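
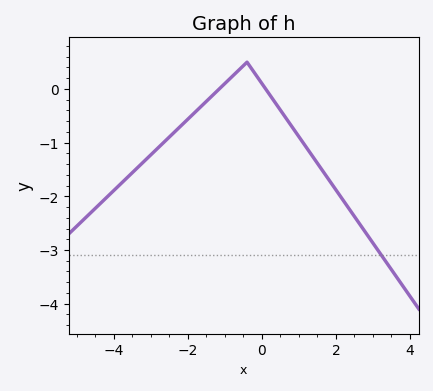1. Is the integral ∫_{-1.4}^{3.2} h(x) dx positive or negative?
negative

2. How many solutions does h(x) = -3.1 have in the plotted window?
1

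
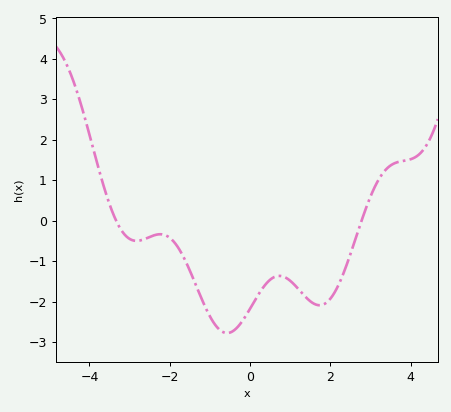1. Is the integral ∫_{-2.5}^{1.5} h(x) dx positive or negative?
negative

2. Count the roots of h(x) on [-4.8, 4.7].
2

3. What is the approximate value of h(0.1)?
-2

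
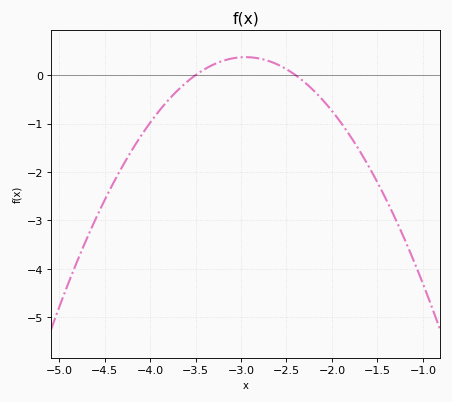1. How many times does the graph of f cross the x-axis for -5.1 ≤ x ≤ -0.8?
2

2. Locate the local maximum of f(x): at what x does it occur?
-2.95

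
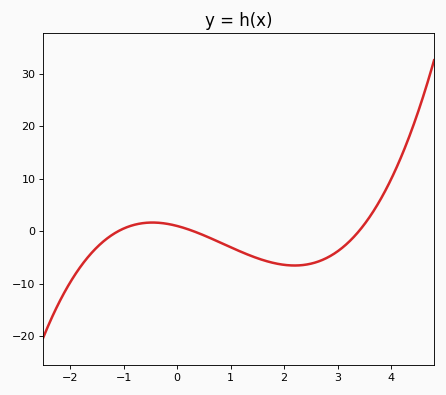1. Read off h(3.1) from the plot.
-3.07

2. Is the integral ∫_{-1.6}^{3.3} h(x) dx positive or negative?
negative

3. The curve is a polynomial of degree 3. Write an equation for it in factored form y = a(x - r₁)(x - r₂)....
y = 0.87(x + 1.1)(x - 0.3)(x - 3.4)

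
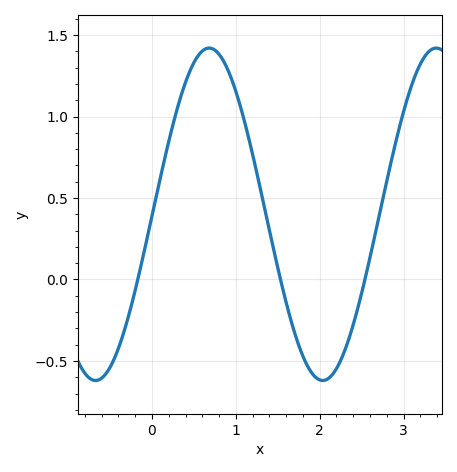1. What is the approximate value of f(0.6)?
1.4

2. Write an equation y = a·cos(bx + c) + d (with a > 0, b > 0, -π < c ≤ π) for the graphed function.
y = 1.02cos(2.32x - 1.58) + 0.4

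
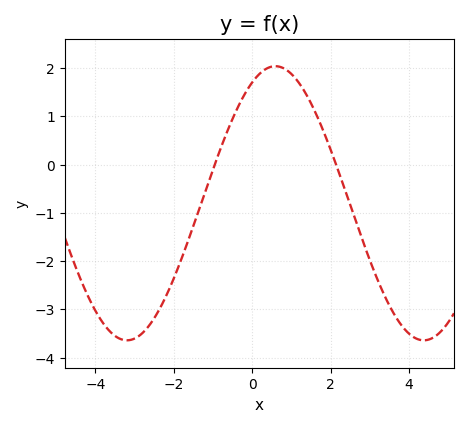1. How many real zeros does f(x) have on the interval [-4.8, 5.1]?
2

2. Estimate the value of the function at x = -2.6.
-3.3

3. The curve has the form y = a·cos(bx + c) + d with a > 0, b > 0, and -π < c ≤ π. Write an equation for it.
y = 2.84cos(0.83x - 0.492) - 0.8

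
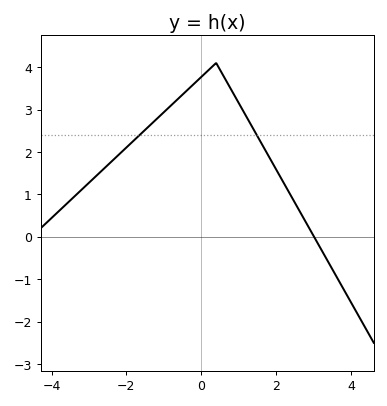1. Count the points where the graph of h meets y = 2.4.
2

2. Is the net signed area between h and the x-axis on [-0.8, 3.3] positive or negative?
positive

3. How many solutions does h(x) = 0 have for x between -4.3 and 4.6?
1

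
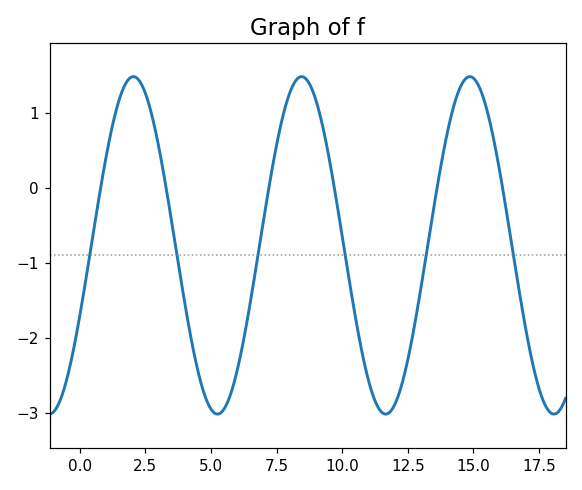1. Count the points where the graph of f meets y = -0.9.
6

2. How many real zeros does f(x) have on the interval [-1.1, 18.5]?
6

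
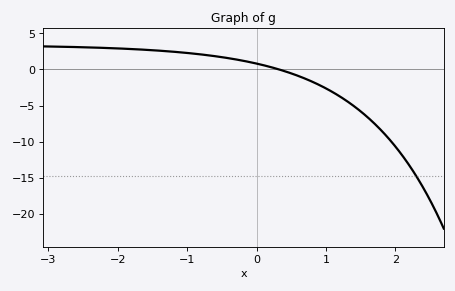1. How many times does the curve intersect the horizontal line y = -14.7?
1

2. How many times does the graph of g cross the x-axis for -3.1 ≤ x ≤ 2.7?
1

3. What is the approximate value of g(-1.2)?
2.46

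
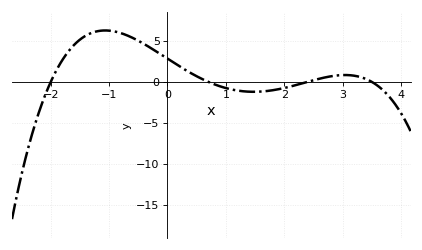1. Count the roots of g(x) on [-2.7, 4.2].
4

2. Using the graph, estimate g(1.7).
-1.12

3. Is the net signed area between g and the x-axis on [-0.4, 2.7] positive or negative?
positive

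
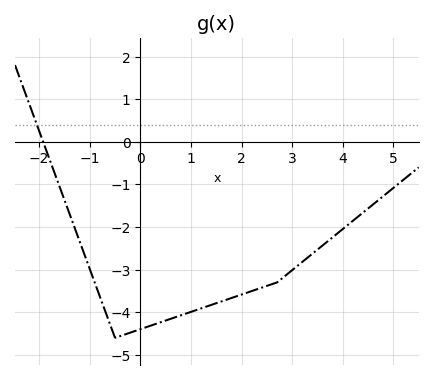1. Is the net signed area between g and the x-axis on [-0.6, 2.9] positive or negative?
negative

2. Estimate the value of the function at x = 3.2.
-2.82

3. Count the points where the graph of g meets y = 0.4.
1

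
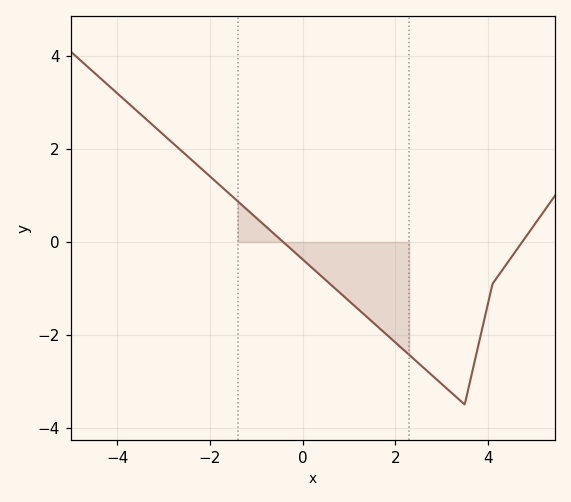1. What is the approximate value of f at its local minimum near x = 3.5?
-3.4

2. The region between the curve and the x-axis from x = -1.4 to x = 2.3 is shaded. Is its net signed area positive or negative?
negative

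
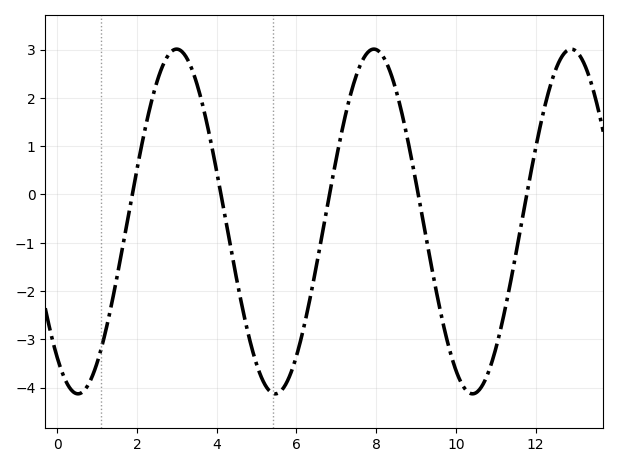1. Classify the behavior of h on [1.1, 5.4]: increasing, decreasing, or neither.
neither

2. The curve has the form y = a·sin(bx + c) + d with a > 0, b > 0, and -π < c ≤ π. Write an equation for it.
y = 3.57sin(1.3x - 2.2) - 0.56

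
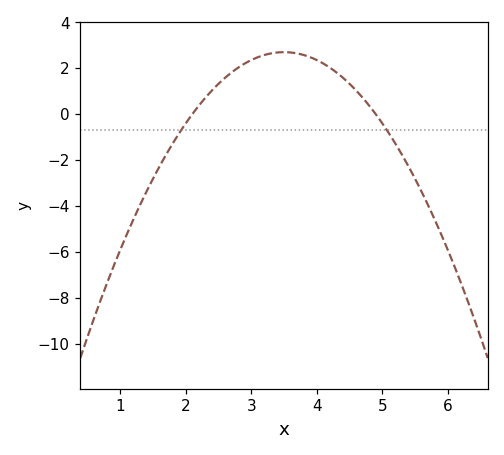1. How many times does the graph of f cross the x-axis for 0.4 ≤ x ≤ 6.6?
2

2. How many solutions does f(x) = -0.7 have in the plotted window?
2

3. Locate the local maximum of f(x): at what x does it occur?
3.5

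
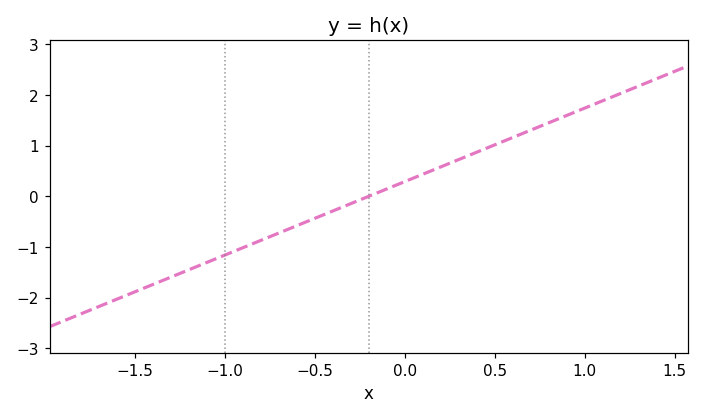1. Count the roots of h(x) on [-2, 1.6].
1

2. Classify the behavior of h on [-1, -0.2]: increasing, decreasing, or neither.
increasing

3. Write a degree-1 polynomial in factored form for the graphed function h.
y = 1.45(x + 0.2)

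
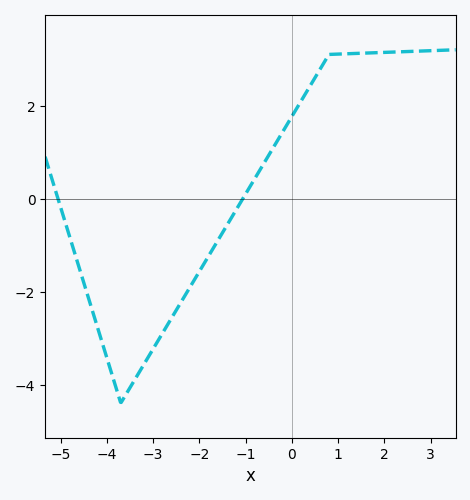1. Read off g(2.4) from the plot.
3.2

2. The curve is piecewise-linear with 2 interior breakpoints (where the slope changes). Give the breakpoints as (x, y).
(-3.7, -4.4); (0.8, 3.1)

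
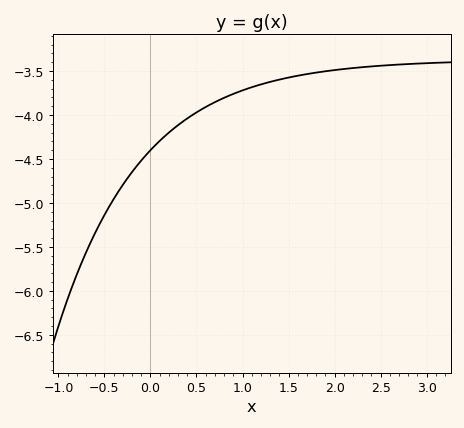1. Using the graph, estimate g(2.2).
-3.47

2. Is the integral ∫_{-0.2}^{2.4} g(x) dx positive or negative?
negative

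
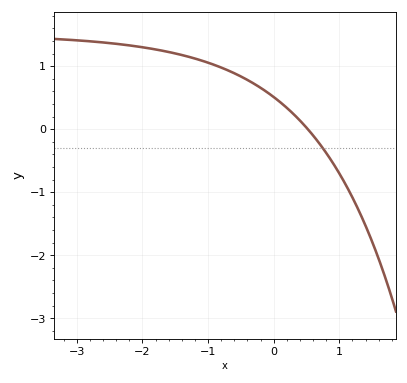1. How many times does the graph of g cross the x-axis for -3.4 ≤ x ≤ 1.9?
1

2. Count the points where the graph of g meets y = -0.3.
1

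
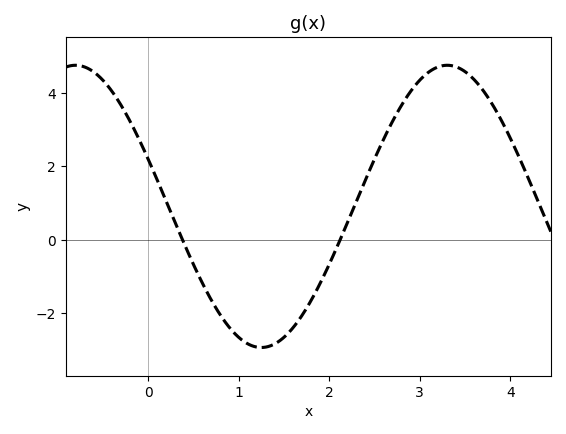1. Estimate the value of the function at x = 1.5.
-2.6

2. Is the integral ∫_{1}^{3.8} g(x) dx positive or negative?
positive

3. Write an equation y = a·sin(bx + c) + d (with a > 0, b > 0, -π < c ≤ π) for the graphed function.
y = 3.85sin(1.5x + 2.8) + 0.91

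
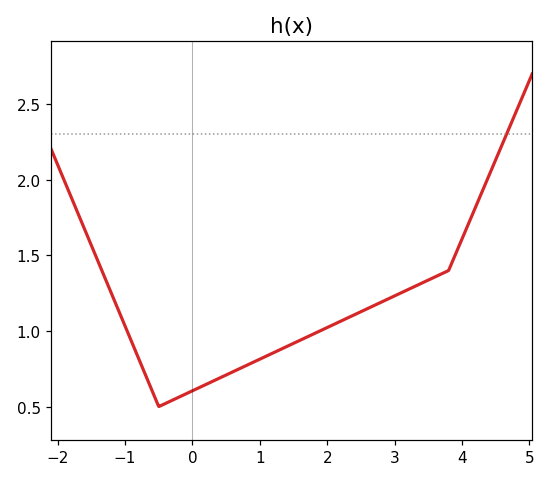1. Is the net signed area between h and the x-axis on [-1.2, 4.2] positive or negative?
positive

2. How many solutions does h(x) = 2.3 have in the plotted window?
1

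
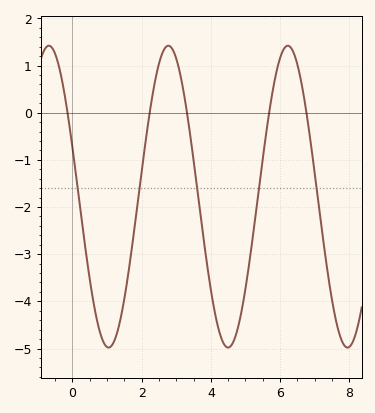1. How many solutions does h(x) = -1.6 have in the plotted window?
5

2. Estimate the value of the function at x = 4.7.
-4.8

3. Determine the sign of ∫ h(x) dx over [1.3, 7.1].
negative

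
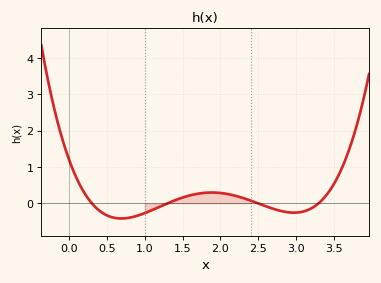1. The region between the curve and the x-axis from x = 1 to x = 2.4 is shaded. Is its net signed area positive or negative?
positive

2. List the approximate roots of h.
0.3, 1.3, 2.5, 3.3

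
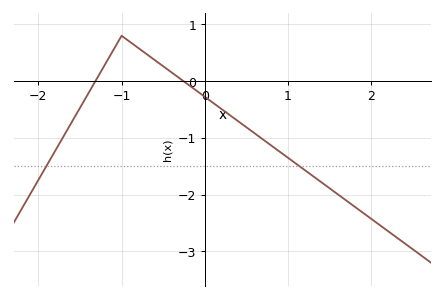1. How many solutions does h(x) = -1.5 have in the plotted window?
2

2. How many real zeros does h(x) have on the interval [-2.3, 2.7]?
2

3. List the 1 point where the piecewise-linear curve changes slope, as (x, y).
(-1, 0.8)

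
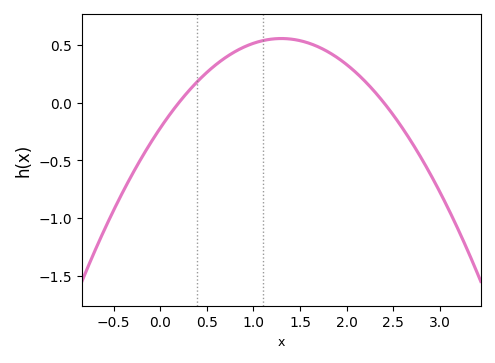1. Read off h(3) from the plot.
-0.773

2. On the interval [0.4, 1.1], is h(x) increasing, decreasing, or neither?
increasing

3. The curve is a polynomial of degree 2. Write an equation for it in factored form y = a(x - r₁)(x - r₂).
y = -0.46(x - 0.2)(x - 2.4)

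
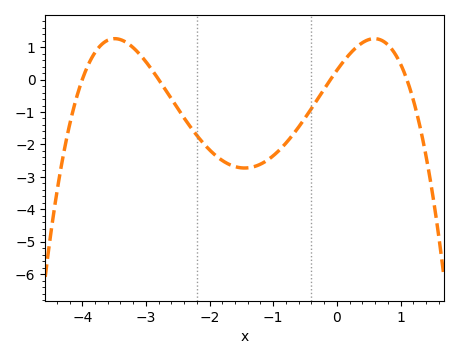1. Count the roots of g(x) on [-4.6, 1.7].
4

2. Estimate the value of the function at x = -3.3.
1.1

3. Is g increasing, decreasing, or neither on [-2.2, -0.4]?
neither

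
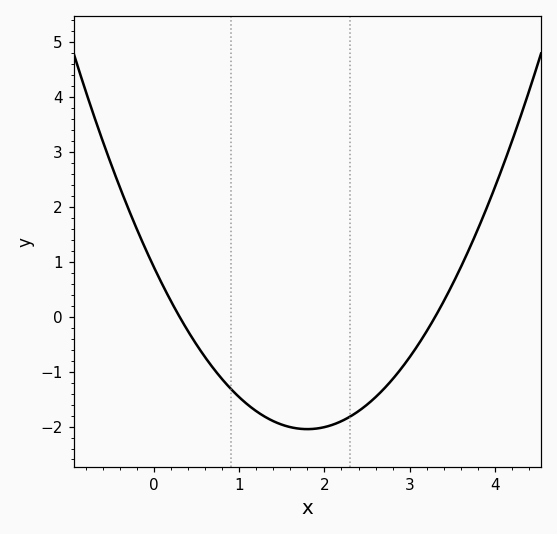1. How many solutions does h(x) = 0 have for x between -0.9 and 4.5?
2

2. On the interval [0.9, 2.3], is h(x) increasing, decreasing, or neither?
neither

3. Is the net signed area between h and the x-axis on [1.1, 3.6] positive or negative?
negative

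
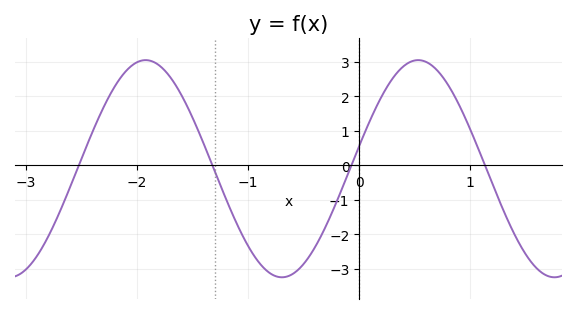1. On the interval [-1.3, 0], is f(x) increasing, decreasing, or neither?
neither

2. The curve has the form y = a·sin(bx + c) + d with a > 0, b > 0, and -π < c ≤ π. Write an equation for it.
y = 3.14sin(2.6x + 0.21) - 0.1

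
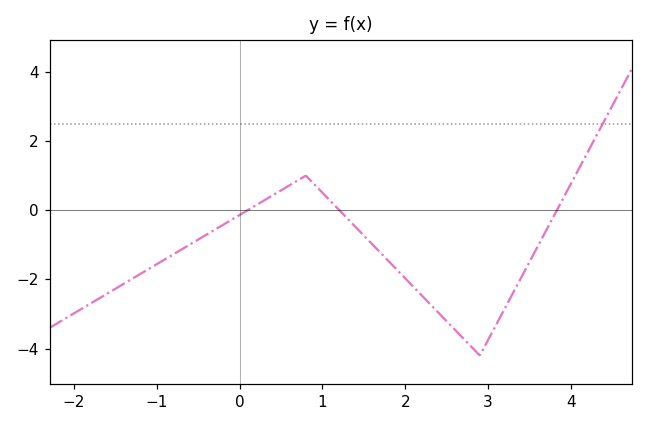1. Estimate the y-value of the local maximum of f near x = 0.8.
1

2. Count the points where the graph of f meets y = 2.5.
1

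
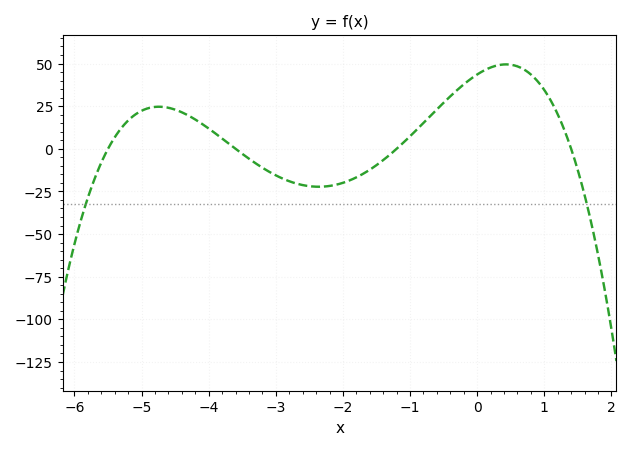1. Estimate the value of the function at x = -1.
7.36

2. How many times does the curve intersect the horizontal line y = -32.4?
2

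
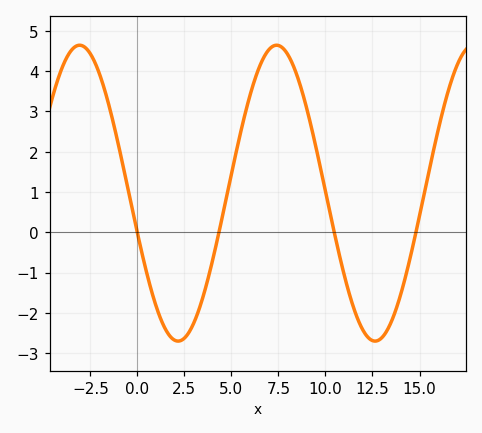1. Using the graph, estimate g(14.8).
-0.023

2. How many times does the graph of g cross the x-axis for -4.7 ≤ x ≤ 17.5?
4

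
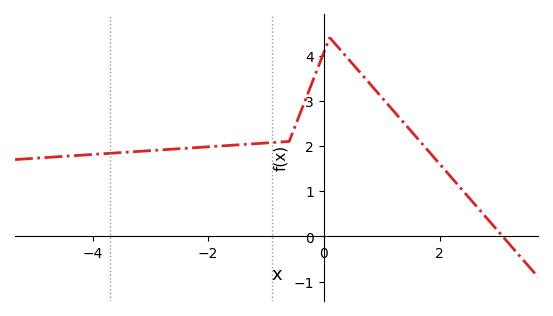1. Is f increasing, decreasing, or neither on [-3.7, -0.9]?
increasing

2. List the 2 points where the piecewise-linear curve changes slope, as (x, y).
(-0.6, 2.1); (0.1, 4.4)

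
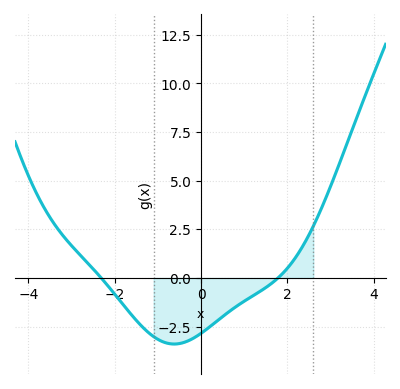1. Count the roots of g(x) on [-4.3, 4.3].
2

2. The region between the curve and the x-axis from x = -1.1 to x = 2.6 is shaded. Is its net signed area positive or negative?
negative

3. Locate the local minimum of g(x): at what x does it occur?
-0.6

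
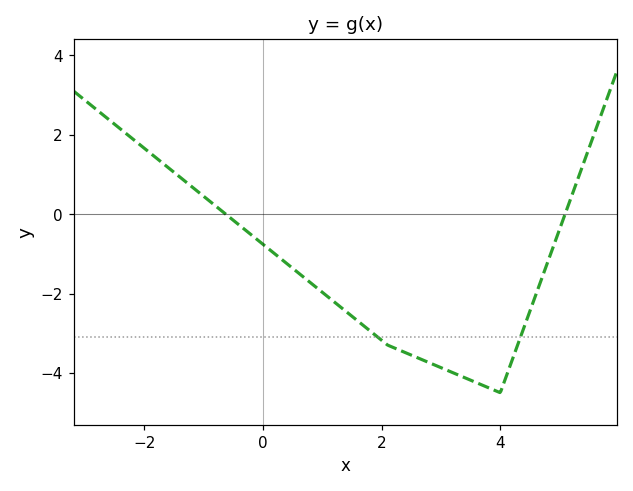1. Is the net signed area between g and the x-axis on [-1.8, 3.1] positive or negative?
negative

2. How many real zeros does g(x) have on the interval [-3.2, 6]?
2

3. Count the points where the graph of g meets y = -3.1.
2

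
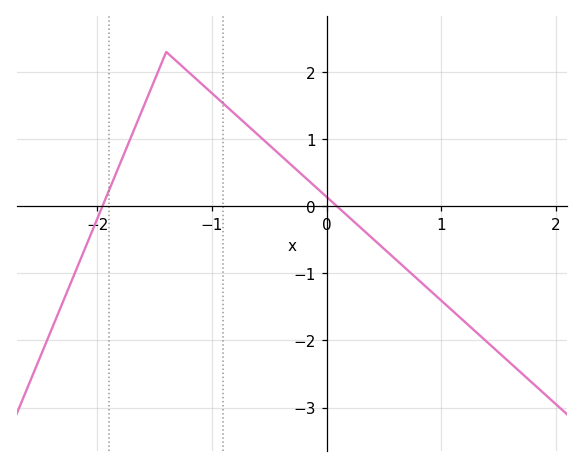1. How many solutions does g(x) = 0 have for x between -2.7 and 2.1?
2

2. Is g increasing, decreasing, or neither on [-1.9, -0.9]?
neither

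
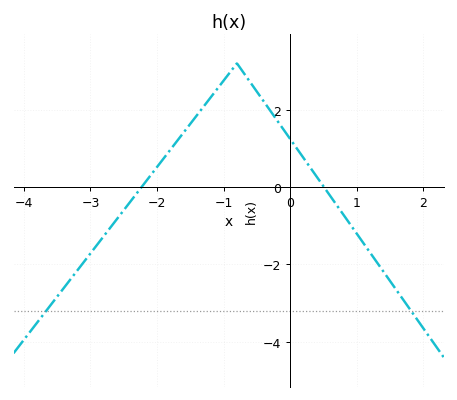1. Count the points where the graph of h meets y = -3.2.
2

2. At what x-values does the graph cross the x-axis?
-2.2, 0.5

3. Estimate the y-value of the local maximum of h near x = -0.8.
3.2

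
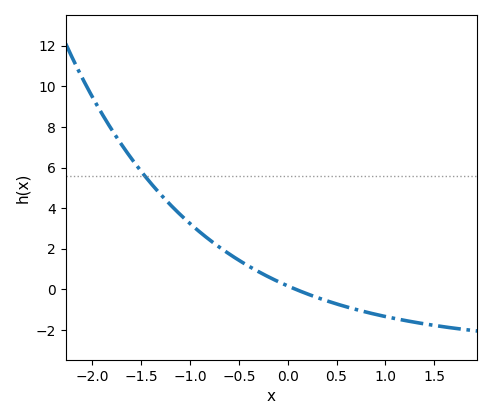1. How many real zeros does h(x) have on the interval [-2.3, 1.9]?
1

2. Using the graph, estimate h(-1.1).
3.6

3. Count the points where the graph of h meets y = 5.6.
1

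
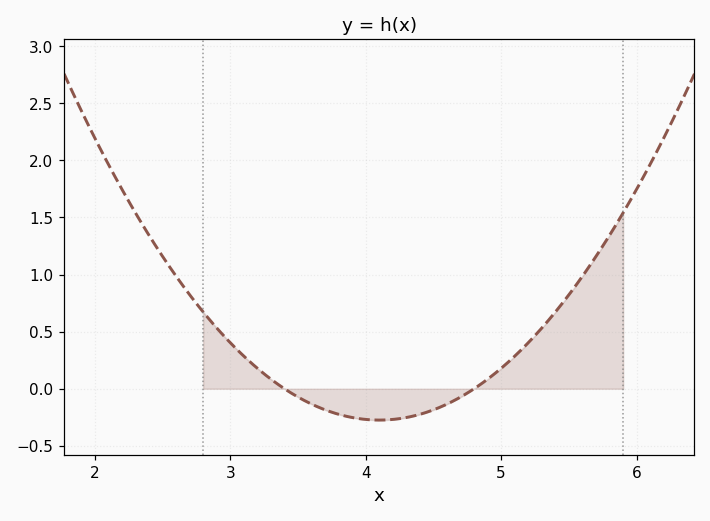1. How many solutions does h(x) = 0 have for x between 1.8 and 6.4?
2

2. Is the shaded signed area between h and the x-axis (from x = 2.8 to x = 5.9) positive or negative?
positive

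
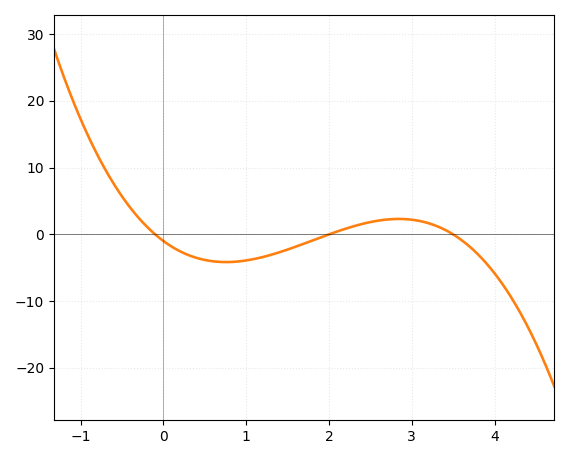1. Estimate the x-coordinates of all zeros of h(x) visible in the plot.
-0.1, 2, 3.5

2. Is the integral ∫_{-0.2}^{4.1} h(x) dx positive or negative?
negative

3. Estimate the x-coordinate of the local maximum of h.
2.8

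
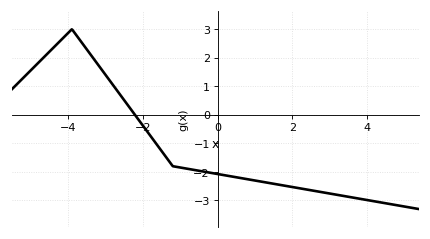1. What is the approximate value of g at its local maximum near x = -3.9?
3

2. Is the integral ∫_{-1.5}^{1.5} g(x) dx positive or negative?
negative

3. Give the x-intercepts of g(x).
-2.2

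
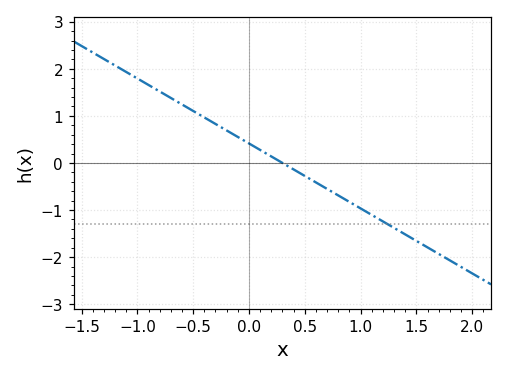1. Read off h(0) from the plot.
0.4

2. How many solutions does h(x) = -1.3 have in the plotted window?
1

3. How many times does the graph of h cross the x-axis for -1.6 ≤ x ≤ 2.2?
1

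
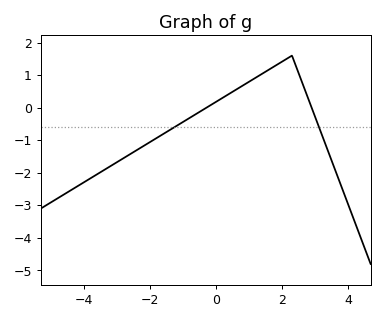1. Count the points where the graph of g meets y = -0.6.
2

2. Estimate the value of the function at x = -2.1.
-1.1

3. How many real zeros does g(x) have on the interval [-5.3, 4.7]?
2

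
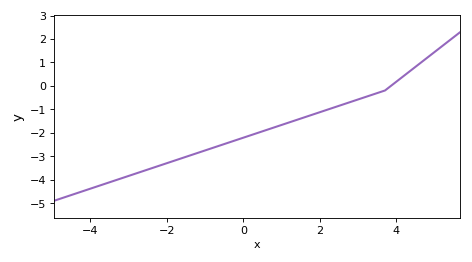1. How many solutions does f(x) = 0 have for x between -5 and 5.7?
1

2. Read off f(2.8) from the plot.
-0.7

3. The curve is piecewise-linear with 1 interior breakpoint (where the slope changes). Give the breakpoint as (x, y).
(3.7, -0.2)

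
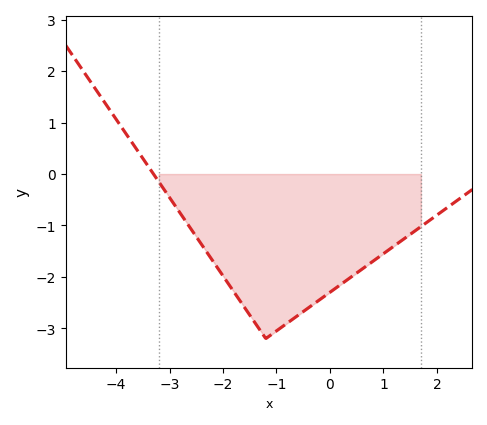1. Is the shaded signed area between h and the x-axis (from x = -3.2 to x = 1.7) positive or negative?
negative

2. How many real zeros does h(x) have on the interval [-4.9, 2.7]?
1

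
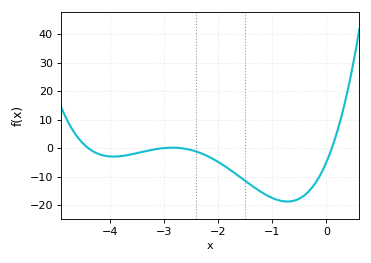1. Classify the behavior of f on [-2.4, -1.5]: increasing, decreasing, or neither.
decreasing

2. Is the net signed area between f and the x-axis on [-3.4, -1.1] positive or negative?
negative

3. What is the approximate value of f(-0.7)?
-18.8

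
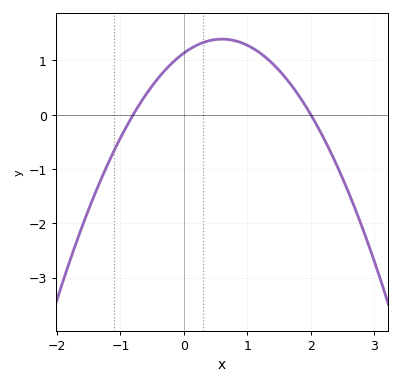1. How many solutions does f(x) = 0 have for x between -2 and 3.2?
2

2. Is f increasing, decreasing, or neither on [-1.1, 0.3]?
increasing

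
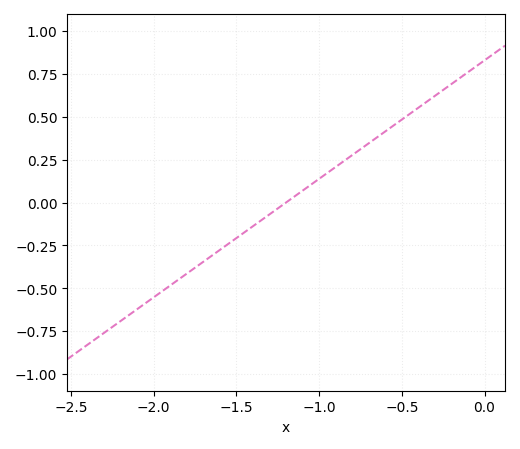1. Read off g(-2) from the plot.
-0.55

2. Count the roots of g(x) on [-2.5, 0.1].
1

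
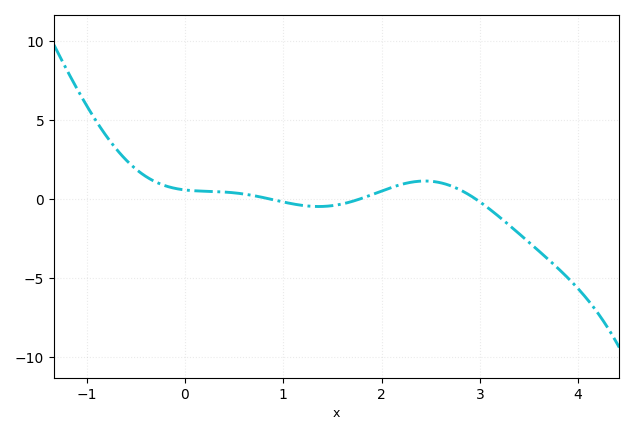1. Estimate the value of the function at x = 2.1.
0.5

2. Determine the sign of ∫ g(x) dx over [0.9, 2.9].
positive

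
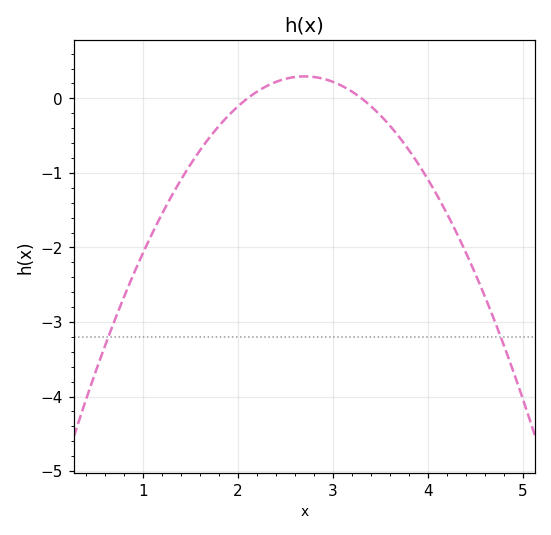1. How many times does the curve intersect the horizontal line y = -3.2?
2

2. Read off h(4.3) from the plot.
-1.8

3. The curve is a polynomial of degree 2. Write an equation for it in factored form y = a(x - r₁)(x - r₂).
y = -0.82(x - 2.1)(x - 3.3)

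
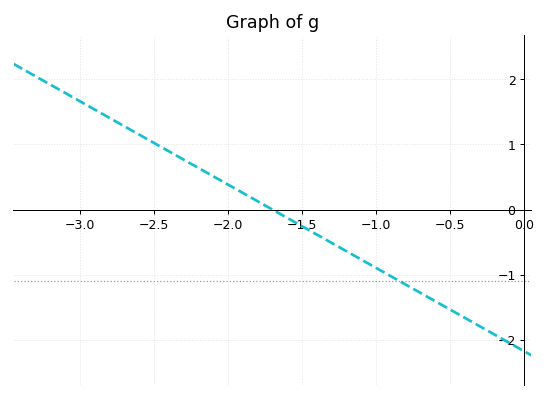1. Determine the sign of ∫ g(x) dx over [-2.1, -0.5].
negative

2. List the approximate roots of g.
-1.7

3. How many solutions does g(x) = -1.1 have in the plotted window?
1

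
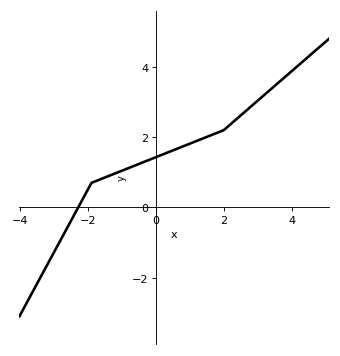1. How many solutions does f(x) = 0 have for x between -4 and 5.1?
1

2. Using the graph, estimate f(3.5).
3.4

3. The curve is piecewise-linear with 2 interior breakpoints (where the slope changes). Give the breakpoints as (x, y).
(-1.9, 0.7); (2, 2.2)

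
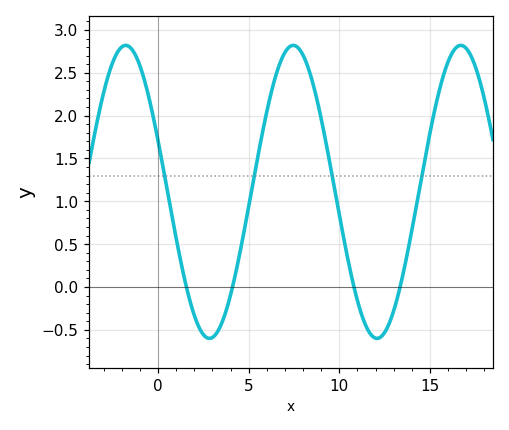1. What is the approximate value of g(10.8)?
0.006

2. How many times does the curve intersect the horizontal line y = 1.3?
4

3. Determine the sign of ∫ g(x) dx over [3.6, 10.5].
positive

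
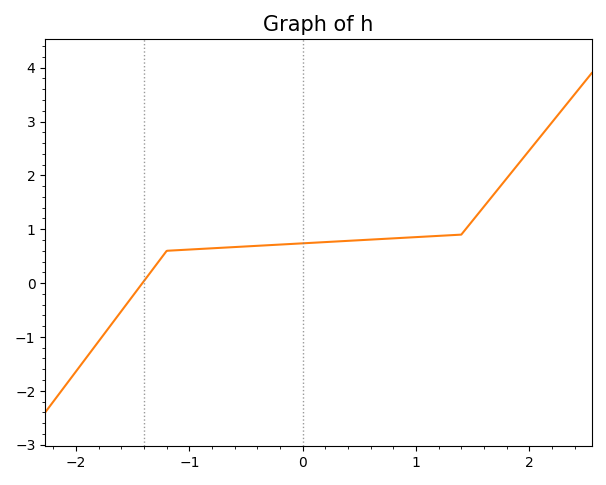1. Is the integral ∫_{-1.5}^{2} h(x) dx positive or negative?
positive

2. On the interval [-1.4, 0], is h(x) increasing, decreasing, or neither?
increasing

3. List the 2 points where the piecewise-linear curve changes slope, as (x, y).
(-1.2, 0.6); (1.4, 0.9)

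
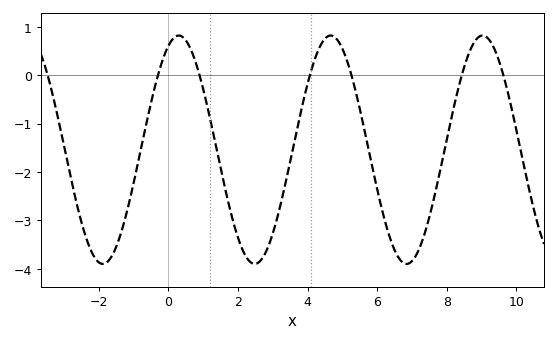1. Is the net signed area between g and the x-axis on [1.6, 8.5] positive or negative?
negative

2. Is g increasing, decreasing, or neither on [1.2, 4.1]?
neither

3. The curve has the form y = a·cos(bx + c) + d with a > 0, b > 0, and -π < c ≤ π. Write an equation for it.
y = 2.36cos(1.44x - 0.432) - 1.54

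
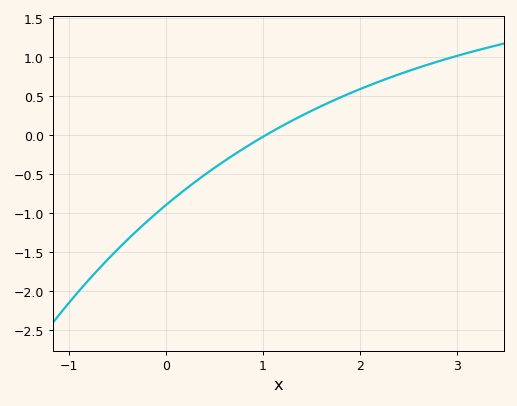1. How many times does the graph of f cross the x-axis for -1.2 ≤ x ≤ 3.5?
1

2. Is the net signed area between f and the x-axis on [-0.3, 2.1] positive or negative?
negative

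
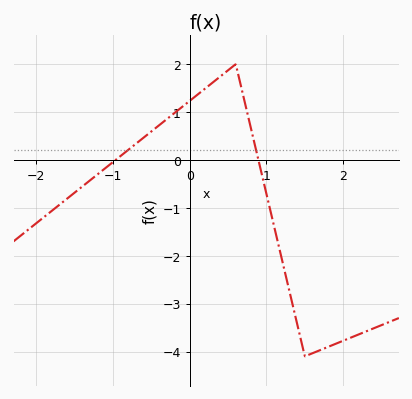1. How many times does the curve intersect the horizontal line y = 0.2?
2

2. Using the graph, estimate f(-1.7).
-0.9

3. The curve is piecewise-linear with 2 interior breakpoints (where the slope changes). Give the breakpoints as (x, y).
(0.6, 2); (1.5, -4.1)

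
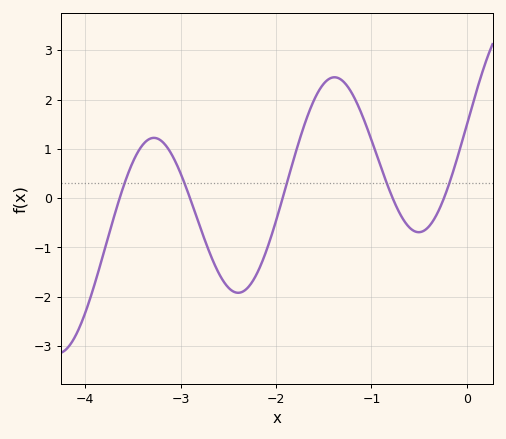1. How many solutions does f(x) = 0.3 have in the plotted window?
5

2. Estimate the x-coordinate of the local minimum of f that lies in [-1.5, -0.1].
-0.506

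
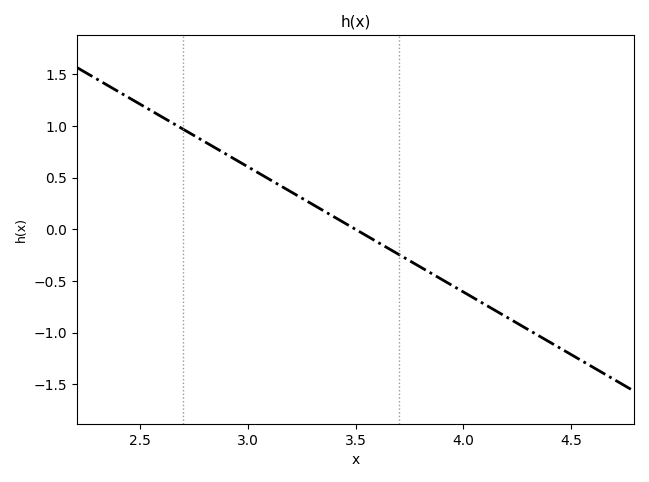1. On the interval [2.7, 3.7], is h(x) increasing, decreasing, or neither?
decreasing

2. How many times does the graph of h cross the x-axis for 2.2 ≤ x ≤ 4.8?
1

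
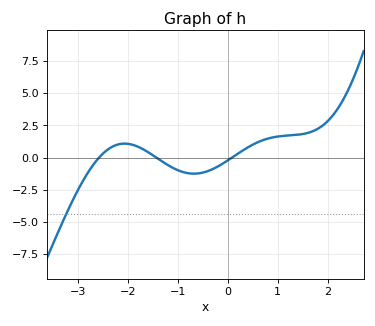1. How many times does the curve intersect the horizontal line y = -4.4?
1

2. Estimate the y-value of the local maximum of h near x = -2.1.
1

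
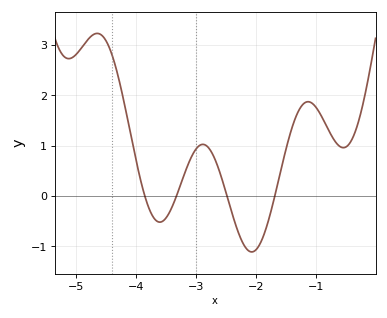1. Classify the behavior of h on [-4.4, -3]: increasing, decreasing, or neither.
neither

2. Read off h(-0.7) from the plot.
1.11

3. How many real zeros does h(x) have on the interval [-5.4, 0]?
4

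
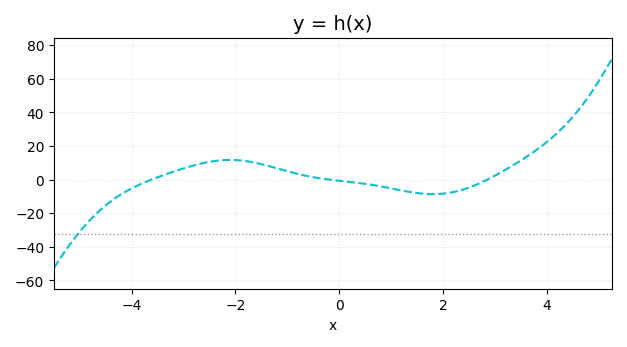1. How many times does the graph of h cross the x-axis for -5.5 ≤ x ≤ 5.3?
3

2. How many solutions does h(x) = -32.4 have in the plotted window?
1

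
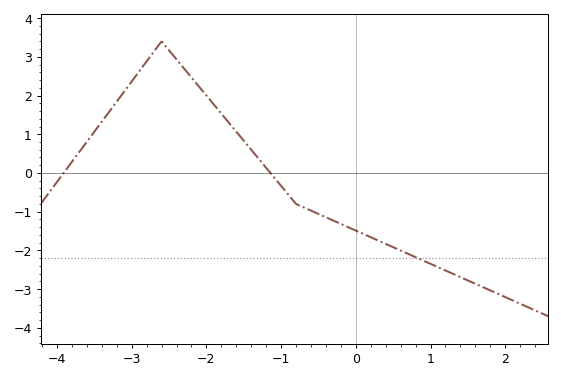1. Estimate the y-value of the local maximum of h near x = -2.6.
3.4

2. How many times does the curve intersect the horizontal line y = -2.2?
1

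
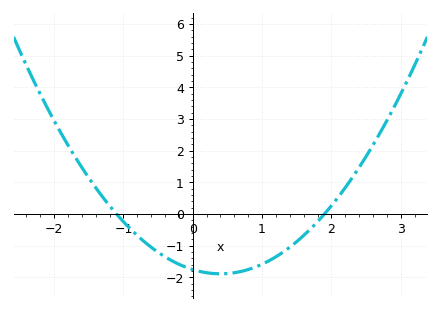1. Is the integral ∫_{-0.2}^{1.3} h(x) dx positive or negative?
negative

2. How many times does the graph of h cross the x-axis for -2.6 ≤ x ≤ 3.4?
2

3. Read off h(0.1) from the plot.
-1.81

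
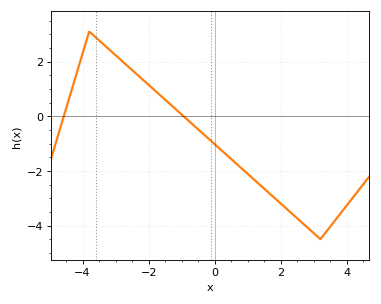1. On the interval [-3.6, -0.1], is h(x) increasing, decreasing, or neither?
decreasing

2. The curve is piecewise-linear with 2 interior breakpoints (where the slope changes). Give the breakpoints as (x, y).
(-3.8, 3.1); (3.2, -4.5)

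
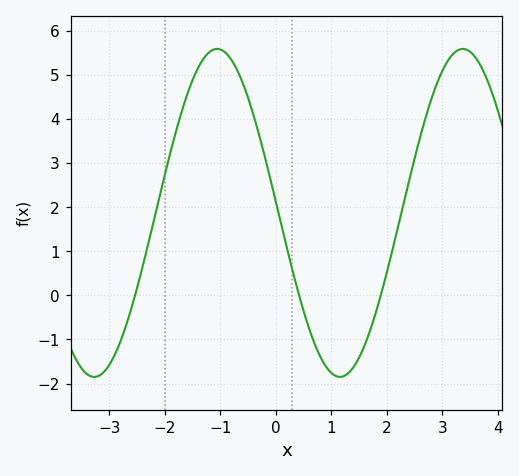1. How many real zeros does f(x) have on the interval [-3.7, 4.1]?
3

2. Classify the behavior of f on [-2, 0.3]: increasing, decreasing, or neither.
neither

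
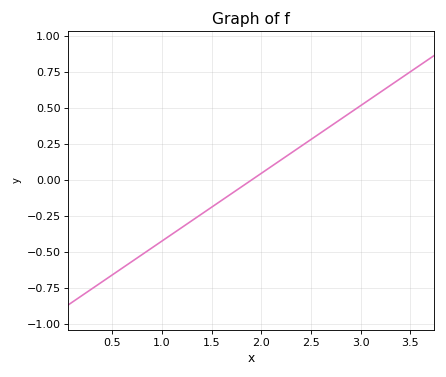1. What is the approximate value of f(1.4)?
-0.235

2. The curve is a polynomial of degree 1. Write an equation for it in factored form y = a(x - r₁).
y = 0.47(x - 1.9)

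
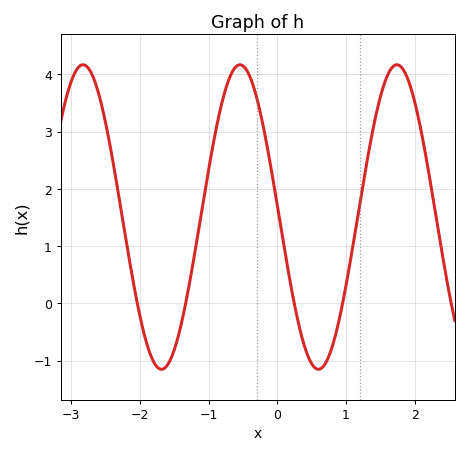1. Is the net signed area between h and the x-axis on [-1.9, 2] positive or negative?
positive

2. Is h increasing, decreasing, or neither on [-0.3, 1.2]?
neither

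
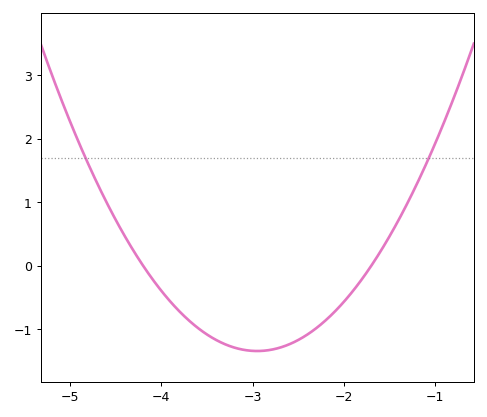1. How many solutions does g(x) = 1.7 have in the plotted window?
2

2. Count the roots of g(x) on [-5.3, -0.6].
2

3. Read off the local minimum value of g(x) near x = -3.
-1.34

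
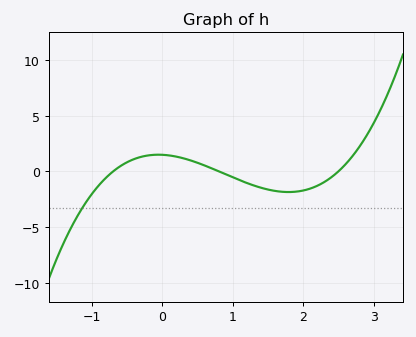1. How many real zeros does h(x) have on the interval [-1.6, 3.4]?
3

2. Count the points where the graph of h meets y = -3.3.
1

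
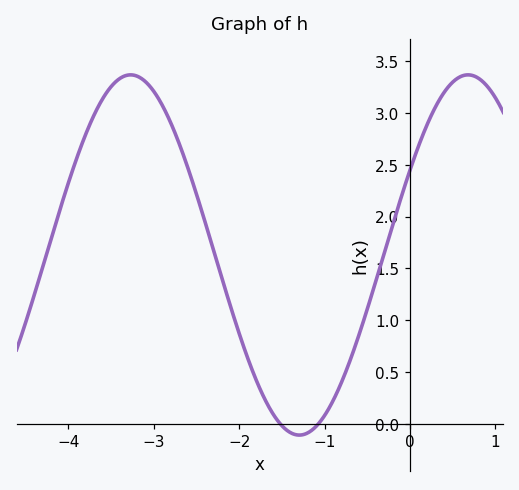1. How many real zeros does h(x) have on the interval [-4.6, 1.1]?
2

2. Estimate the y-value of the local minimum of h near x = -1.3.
-0.11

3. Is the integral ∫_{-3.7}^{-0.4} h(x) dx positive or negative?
positive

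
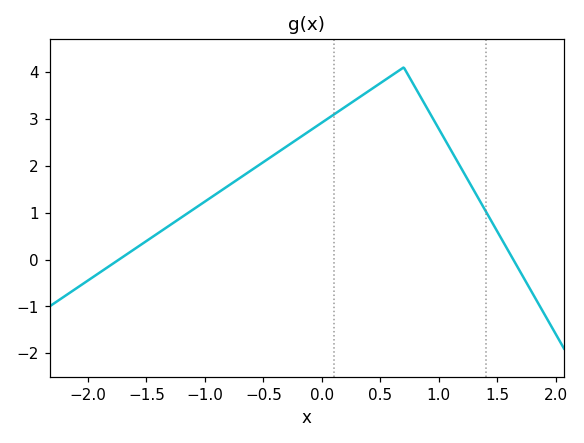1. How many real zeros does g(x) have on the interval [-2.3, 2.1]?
2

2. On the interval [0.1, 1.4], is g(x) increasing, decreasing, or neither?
neither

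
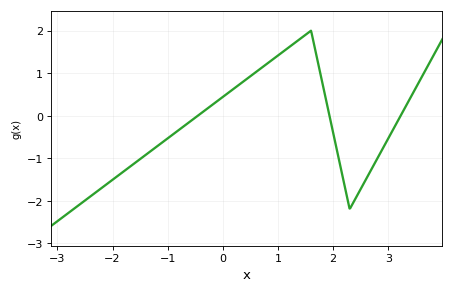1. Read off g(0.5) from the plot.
0.9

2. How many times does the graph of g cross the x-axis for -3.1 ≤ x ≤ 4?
3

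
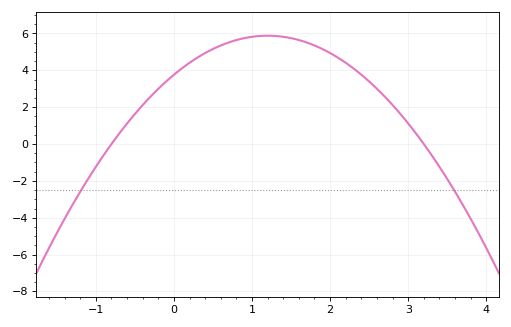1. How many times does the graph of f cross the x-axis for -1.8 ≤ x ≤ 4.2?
2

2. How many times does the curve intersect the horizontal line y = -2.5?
2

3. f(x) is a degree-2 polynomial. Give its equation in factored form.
y = -1.47(x + 0.8)(x - 3.2)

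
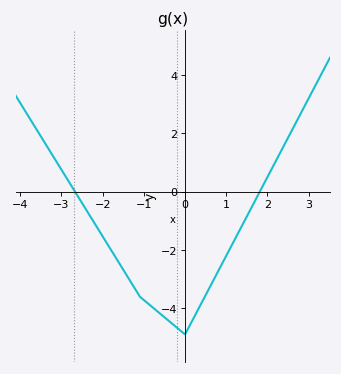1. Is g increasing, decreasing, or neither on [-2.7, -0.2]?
decreasing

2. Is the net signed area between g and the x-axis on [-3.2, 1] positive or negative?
negative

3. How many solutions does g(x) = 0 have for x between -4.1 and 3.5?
2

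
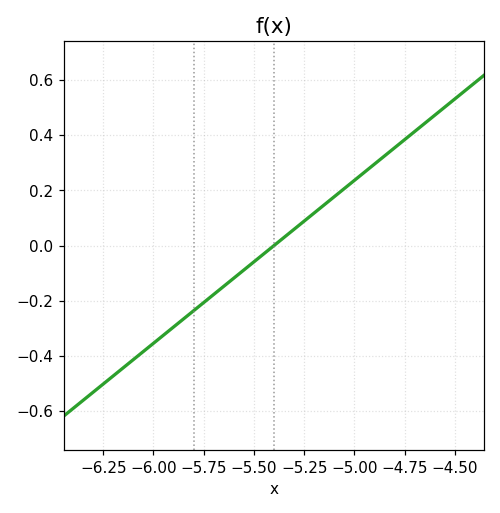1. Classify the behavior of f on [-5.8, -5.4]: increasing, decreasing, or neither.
increasing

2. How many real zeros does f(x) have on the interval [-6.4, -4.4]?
1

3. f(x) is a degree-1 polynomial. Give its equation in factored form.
y = 0.59(x + 5.4)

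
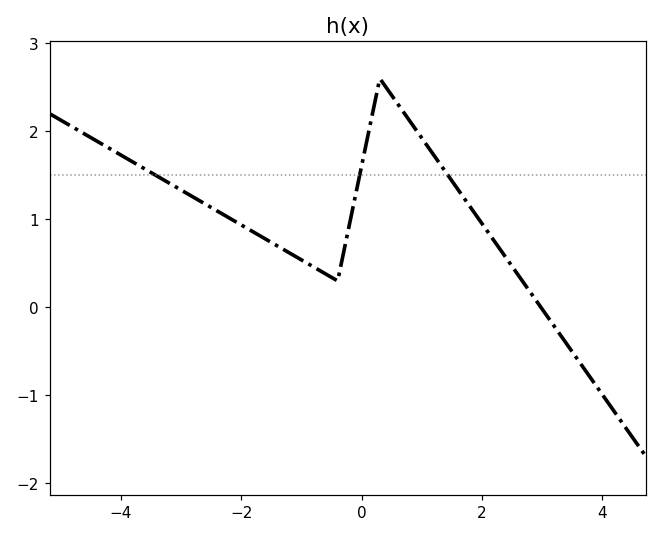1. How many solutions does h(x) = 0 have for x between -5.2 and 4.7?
1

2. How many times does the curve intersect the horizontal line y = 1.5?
3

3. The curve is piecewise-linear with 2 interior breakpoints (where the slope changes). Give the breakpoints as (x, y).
(-0.4, 0.3); (0.3, 2.6)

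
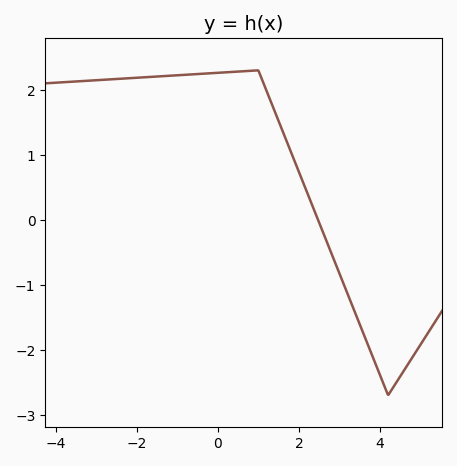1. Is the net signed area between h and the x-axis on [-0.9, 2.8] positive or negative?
positive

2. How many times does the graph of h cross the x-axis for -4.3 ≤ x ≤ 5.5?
1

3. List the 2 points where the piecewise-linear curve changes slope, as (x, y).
(1, 2.3); (4.2, -2.7)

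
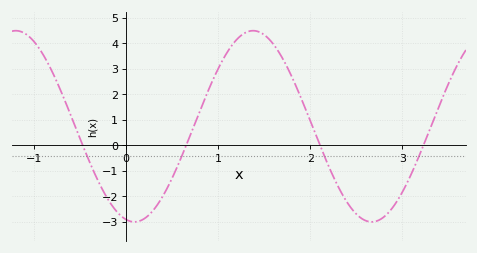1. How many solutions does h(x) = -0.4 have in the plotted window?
4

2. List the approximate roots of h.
-0.5, 0.7, 2.1, 3.2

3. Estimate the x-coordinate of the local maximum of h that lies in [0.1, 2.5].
1.4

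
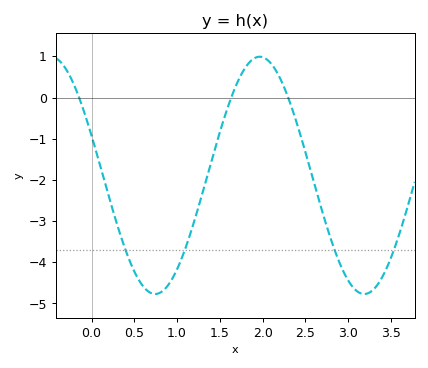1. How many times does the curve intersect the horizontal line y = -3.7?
4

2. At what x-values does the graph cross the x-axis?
-0.1, 1.6, 2.3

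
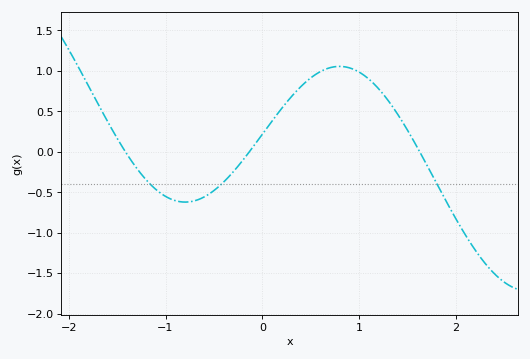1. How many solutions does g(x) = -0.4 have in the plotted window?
3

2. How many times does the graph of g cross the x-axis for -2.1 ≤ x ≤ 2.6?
3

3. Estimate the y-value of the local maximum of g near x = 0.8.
1.05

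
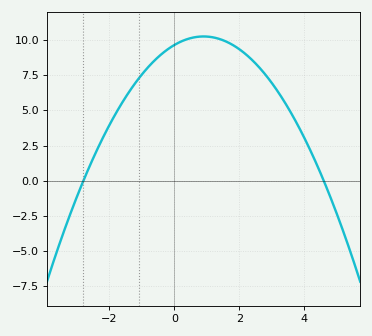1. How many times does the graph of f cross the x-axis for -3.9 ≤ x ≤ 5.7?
2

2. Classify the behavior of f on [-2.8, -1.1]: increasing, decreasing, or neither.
increasing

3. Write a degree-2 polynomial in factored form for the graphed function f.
y = -0.75(x + 2.8)(x - 4.6)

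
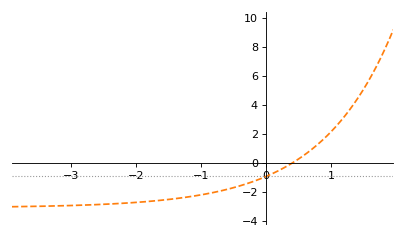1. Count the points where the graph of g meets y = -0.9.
1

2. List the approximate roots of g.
0.4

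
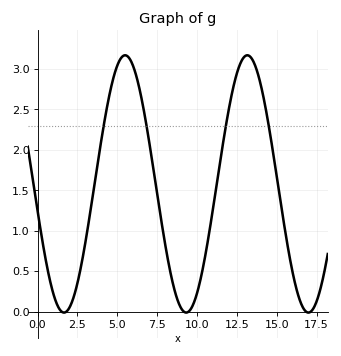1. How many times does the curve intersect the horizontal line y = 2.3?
4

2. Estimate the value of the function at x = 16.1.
0.391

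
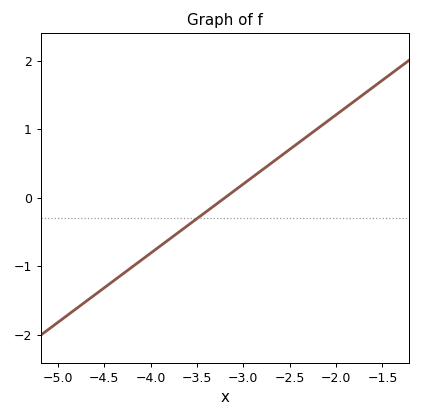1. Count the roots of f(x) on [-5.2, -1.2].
1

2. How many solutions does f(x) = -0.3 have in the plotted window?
1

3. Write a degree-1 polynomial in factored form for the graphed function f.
y = 1.01(x + 3.2)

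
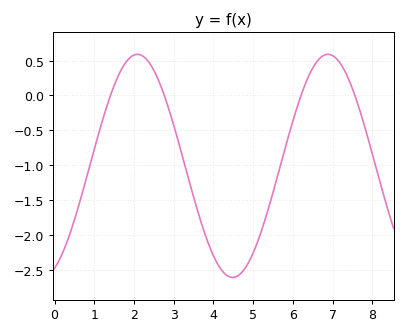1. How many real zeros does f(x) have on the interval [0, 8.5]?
4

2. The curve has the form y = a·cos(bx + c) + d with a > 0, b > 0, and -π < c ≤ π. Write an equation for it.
y = 1.6cos(1.31x - 2.73) - 1.01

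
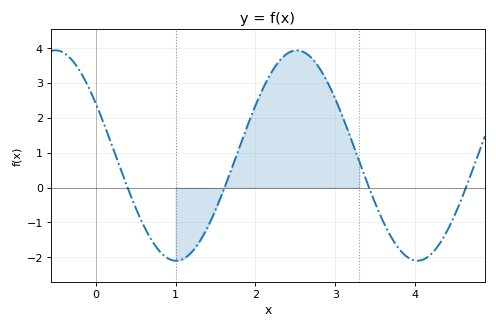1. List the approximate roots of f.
0.4, 1.6, 3.4, 4.6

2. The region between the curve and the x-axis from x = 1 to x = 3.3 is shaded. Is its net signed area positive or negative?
positive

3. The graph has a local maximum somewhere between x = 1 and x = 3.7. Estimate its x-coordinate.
2.5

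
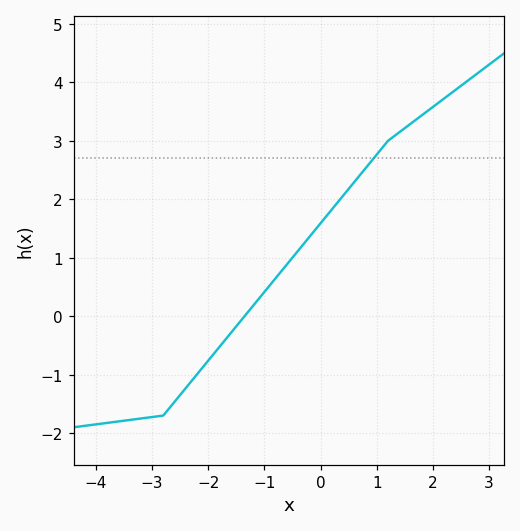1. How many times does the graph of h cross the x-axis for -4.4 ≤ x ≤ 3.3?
1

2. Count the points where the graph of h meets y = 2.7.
1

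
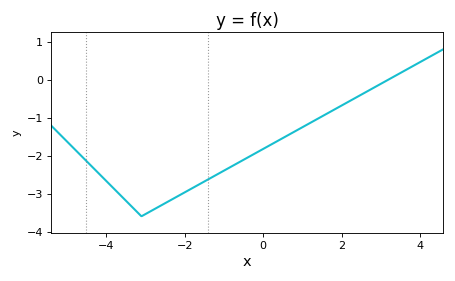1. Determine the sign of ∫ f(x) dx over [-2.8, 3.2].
negative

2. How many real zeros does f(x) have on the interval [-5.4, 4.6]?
1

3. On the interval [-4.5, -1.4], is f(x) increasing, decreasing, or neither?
neither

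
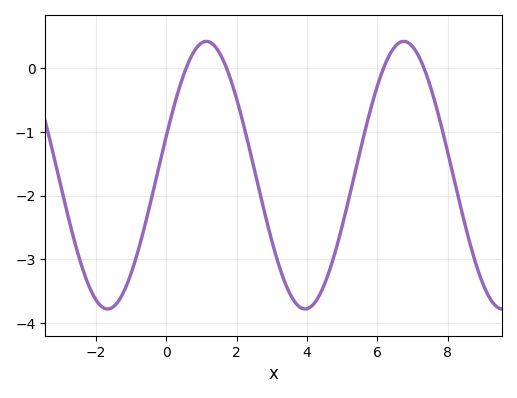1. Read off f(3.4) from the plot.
-3.4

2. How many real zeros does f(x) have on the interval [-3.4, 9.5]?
4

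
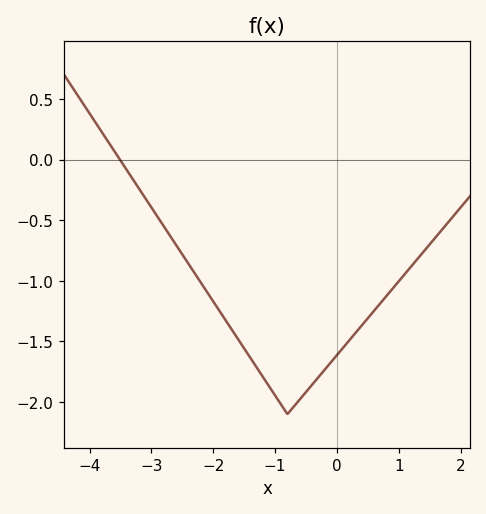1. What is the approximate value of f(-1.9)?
-1.25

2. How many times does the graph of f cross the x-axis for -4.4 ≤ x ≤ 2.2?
1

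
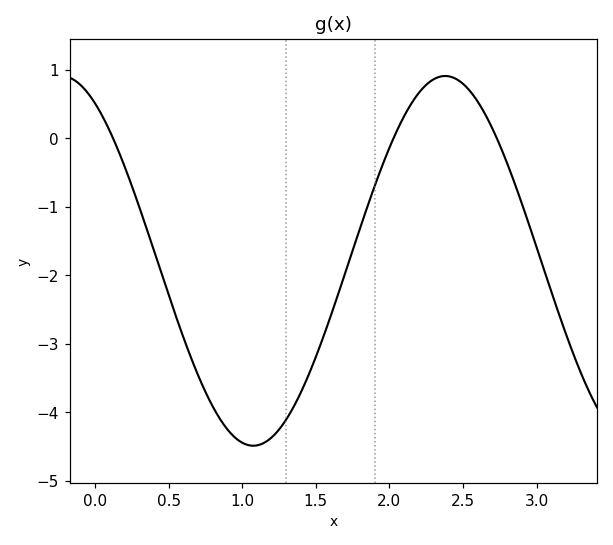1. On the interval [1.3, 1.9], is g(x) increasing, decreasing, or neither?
increasing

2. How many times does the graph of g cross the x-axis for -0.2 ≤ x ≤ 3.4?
3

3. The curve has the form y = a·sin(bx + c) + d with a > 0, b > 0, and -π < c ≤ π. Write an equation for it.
y = 2.7sin(2.41x + 2.12) - 1.79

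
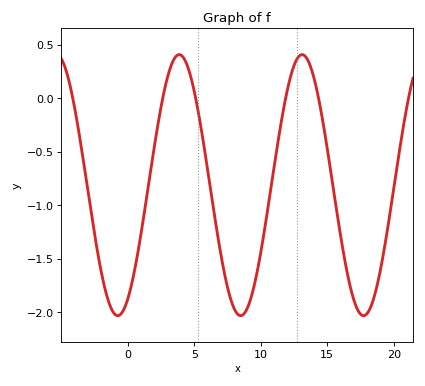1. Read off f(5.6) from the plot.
-0.35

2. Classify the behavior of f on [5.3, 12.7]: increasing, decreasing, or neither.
neither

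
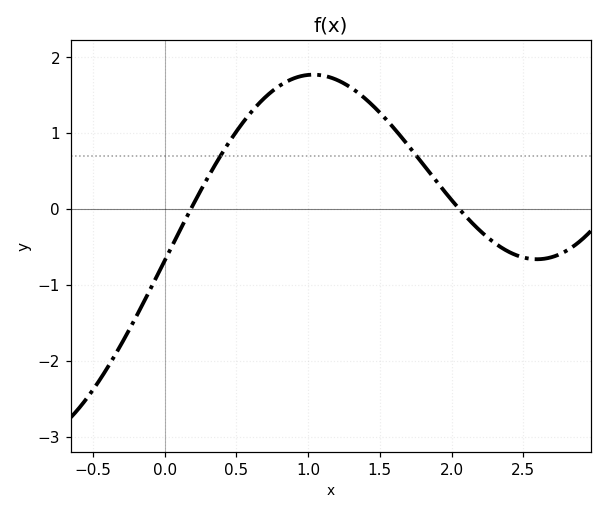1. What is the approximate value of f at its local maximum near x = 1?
1.8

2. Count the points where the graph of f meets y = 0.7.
2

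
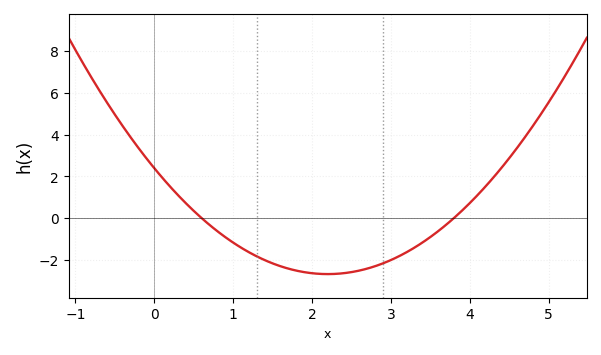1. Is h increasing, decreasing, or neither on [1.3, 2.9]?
neither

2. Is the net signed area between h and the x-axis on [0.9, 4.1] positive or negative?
negative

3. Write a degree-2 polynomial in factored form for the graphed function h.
y = 1.05(x - 0.6)(x - 3.8)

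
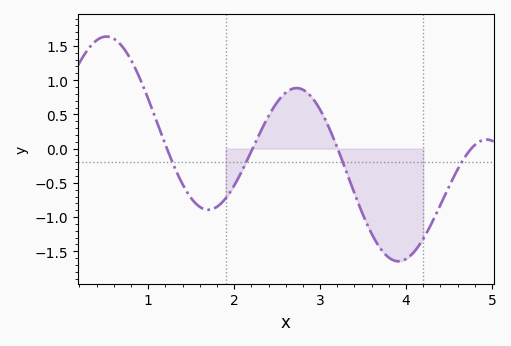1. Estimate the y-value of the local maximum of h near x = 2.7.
0.9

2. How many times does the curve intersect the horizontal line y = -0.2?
4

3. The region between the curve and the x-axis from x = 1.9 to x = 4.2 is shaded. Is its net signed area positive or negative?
negative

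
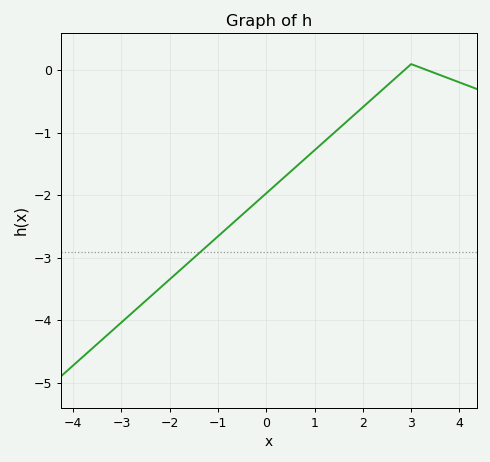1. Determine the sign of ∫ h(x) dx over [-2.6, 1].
negative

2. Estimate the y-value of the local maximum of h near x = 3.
0.1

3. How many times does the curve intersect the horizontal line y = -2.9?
1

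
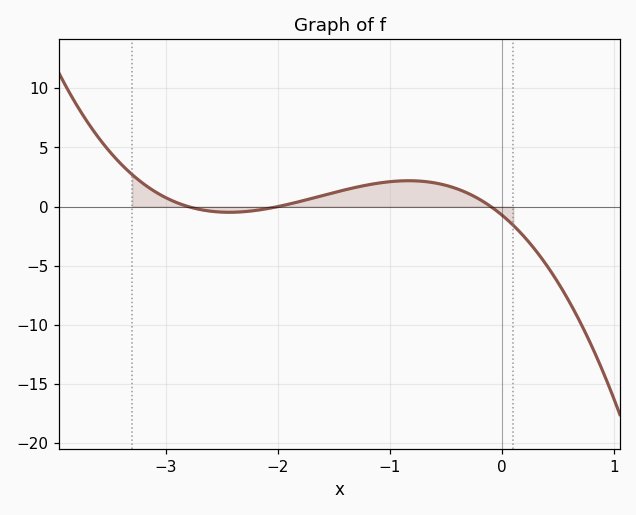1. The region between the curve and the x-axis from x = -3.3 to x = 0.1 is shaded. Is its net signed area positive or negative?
positive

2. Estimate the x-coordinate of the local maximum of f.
-0.832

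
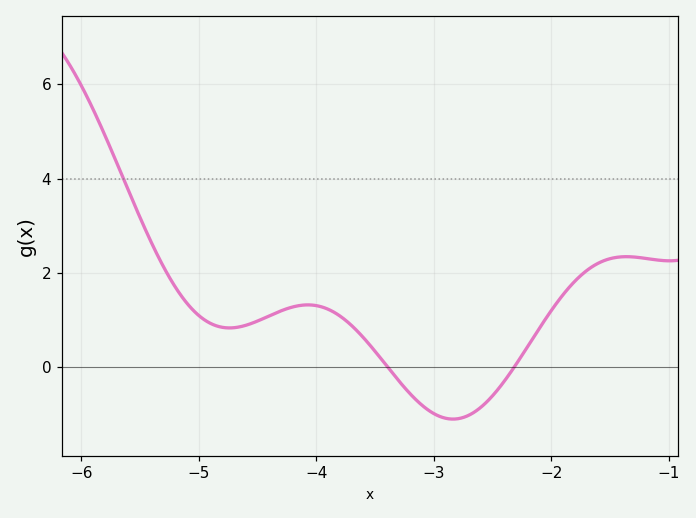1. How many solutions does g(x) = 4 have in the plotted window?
1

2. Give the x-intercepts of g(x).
-3.4, -2.3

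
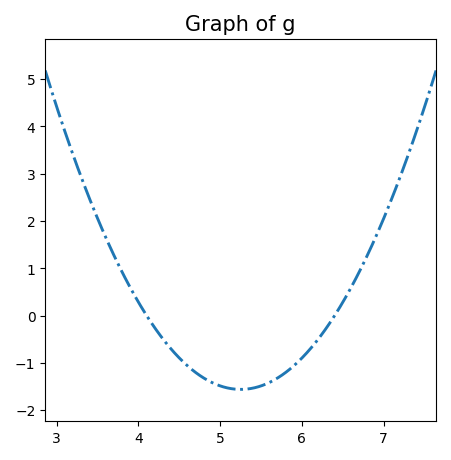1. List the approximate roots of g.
4.1, 6.4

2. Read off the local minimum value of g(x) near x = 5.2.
-1.56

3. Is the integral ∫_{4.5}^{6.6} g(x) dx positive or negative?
negative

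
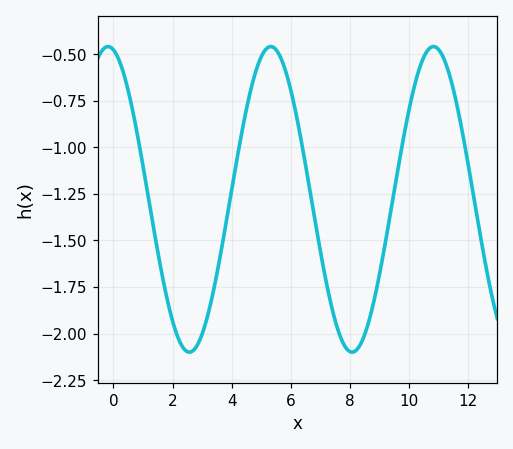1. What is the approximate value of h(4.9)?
-0.56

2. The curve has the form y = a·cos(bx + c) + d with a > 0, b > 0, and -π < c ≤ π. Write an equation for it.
y = 0.82cos(1.1x + 0.21) - 1.28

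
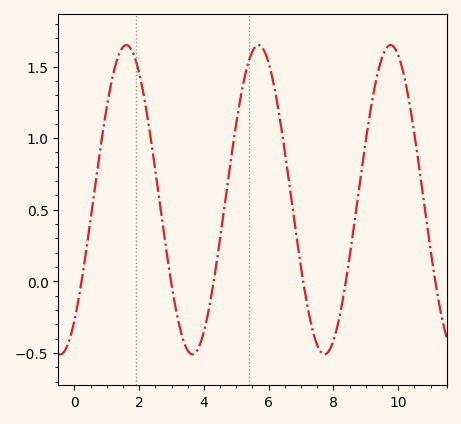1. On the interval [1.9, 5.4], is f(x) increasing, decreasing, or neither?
neither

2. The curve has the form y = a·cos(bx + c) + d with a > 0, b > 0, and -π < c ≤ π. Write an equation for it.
y = 1.08cos(1.54x - 2.47) + 0.57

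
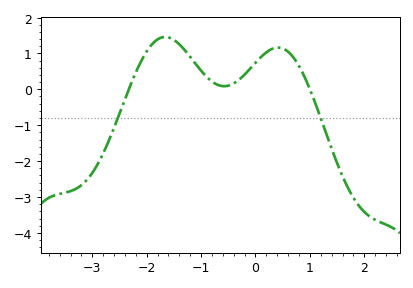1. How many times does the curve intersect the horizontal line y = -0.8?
2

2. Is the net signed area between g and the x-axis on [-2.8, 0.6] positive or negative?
positive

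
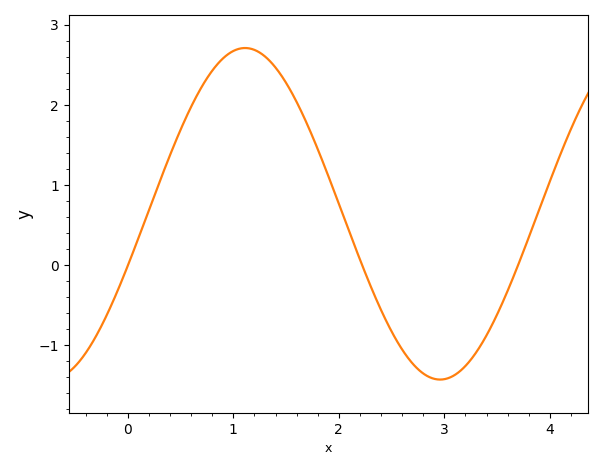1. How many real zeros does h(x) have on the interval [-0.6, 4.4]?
3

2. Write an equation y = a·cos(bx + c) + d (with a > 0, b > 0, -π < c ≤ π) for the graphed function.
y = 2.07cos(1.7x - 1.89) + 0.64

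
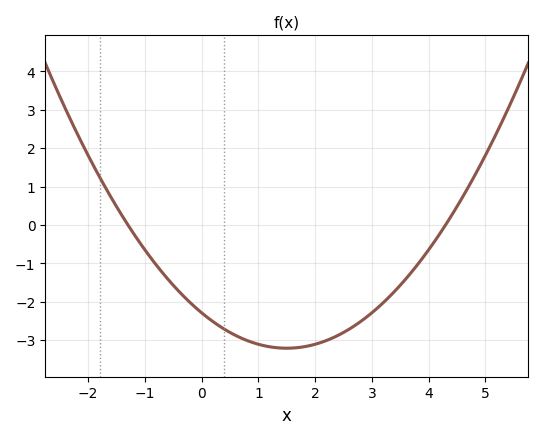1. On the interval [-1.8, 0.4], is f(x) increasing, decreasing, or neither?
decreasing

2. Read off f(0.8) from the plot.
-3.01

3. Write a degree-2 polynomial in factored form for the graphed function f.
y = 0.41(x + 1.3)(x - 4.3)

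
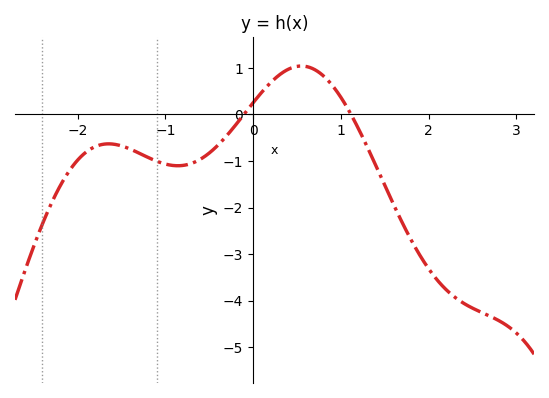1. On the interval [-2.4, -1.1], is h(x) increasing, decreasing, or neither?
neither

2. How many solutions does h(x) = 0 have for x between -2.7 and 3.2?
2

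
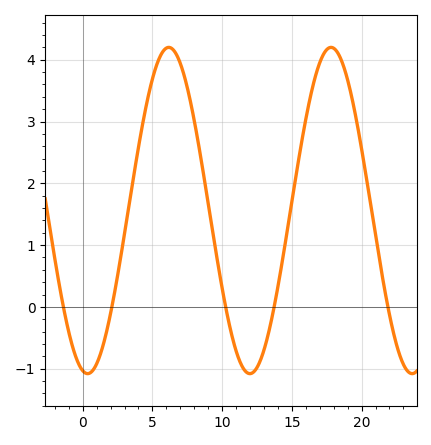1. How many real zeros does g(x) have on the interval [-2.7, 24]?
5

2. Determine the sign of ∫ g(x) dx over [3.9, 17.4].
positive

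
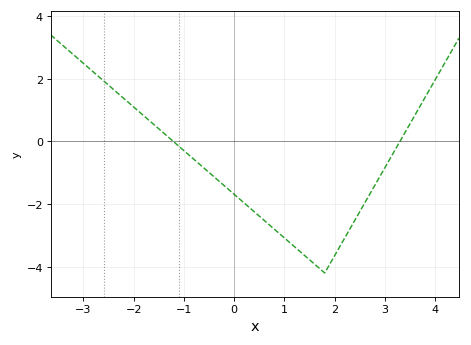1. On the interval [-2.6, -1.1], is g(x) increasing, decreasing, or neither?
decreasing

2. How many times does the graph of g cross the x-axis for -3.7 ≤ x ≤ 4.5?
2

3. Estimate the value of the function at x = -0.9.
-0.436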